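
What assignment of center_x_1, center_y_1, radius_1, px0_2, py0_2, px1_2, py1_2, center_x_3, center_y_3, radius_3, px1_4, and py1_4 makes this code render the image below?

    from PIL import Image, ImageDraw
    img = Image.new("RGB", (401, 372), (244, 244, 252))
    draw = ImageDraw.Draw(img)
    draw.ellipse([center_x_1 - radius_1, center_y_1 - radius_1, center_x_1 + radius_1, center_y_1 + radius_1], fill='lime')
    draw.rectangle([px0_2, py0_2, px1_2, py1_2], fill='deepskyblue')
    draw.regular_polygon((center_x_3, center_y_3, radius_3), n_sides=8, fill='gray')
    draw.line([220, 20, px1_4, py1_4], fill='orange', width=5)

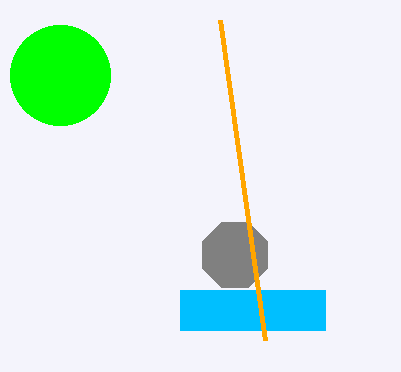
center_x_1 = 60
center_y_1 = 75
radius_1 = 50
px0_2 = 180
py0_2 = 290
px1_2 = 325
py1_2 = 330
center_x_3 = 235
center_y_3 = 255
radius_3 = 35
px1_4 = 265
py1_4 = 340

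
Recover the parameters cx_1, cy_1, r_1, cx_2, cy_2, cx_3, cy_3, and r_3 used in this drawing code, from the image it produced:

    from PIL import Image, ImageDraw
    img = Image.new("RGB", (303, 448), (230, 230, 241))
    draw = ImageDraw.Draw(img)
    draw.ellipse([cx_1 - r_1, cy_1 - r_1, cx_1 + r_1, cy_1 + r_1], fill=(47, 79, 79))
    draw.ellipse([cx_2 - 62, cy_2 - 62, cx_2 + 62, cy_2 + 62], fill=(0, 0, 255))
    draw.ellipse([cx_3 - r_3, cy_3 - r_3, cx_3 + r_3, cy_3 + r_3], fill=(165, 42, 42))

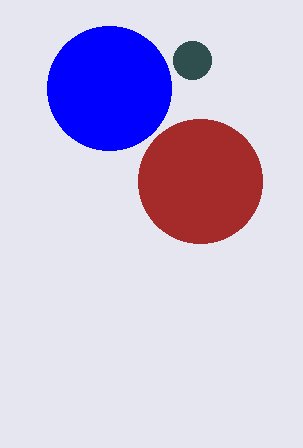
cx_1 = 192
cy_1 = 60
r_1 = 19
cx_2 = 109
cy_2 = 88
cx_3 = 200
cy_3 = 181
r_3 = 62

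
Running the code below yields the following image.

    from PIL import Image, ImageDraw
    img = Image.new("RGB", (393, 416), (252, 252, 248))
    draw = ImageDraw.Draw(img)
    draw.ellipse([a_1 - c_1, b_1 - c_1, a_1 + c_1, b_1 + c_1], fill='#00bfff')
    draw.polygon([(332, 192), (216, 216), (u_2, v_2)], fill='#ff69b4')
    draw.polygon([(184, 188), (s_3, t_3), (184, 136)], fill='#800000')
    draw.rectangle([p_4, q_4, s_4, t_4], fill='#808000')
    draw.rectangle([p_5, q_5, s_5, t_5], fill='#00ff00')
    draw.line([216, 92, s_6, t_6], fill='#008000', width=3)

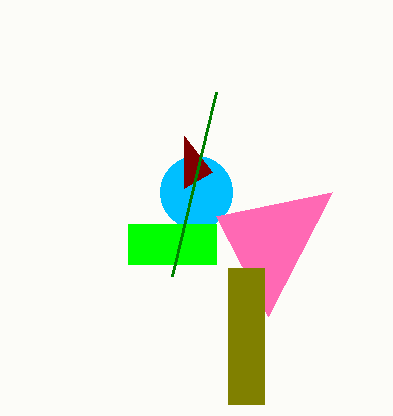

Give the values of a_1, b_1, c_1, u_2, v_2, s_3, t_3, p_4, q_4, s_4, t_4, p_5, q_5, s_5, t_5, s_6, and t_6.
a_1 = 196
b_1 = 192
c_1 = 36
u_2 = 268
v_2 = 316
s_3 = 212
t_3 = 172
p_4 = 228
q_4 = 268
s_4 = 264
t_4 = 404
p_5 = 128
q_5 = 224
s_5 = 216
t_5 = 264
s_6 = 172
t_6 = 276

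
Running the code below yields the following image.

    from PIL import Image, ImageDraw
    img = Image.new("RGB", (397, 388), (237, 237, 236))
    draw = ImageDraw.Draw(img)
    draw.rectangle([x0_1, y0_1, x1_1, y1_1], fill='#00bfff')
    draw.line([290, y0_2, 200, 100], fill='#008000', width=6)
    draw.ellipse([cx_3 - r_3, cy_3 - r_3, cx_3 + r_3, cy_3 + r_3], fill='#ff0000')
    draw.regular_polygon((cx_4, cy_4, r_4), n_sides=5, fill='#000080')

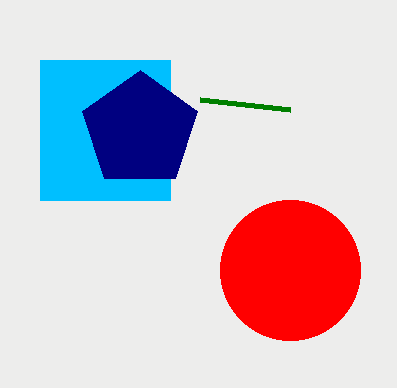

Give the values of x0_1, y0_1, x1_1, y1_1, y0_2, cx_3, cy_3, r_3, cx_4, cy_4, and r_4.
x0_1 = 40, y0_1 = 60, x1_1 = 170, y1_1 = 200, y0_2 = 110, cx_3 = 290, cy_3 = 270, r_3 = 70, cx_4 = 140, cy_4 = 130, r_4 = 60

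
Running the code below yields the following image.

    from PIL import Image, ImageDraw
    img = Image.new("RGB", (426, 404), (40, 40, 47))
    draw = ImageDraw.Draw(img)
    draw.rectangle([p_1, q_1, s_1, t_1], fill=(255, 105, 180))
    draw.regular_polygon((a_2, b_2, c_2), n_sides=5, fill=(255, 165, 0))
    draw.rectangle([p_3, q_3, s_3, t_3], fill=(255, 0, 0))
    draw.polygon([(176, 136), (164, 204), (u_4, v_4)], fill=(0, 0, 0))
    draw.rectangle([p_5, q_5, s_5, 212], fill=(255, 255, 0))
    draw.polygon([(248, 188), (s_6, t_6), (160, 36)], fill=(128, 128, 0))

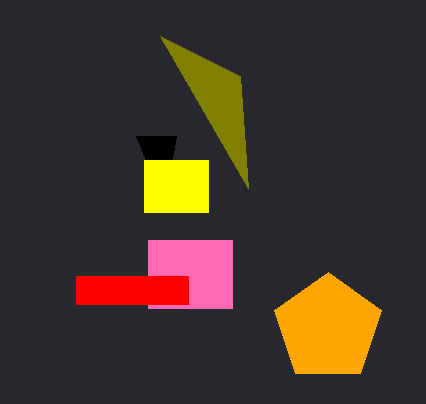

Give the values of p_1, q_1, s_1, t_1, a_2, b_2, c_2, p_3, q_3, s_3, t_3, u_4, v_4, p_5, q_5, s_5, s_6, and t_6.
p_1 = 148
q_1 = 240
s_1 = 232
t_1 = 308
a_2 = 328
b_2 = 328
c_2 = 56
p_3 = 76
q_3 = 276
s_3 = 188
t_3 = 304
u_4 = 136
v_4 = 136
p_5 = 144
q_5 = 160
s_5 = 208
s_6 = 240
t_6 = 76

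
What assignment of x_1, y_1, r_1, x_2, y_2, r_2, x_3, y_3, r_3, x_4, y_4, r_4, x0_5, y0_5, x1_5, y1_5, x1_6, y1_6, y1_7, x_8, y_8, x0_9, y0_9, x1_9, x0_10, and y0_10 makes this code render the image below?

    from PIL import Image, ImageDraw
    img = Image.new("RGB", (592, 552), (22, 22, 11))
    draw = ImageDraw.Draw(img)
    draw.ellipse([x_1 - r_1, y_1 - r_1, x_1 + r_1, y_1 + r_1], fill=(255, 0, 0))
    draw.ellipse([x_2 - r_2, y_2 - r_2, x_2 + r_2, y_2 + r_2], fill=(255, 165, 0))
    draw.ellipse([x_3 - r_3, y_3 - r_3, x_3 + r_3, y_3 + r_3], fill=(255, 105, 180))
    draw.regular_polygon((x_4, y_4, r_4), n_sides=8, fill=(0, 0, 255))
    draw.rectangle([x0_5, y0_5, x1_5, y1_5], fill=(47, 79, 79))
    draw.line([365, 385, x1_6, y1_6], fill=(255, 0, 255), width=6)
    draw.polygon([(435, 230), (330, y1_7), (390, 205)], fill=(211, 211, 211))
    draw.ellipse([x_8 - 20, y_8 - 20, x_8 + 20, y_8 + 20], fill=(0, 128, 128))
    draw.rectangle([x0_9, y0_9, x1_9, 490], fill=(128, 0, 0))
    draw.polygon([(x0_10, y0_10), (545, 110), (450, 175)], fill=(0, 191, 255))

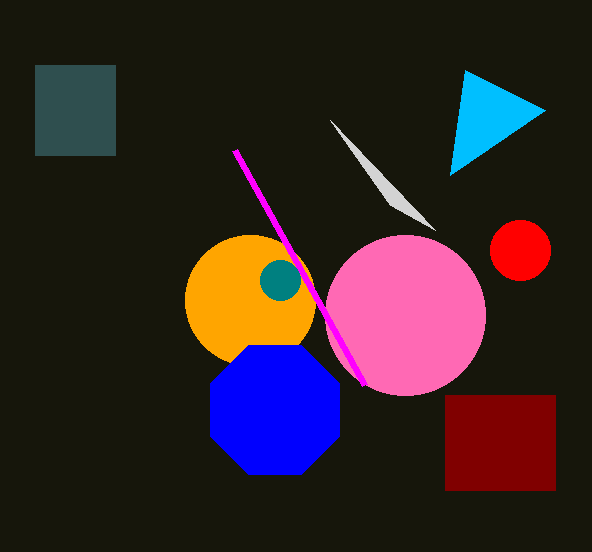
x_1 = 520
y_1 = 250
r_1 = 30
x_2 = 250
y_2 = 300
r_2 = 65
x_3 = 405
y_3 = 315
r_3 = 80
x_4 = 275
y_4 = 410
r_4 = 70
x0_5 = 35
y0_5 = 65
x1_5 = 115
y1_5 = 155
x1_6 = 235
y1_6 = 150
y1_7 = 120
x_8 = 280
y_8 = 280
x0_9 = 445
y0_9 = 395
x1_9 = 555
x0_10 = 465
y0_10 = 70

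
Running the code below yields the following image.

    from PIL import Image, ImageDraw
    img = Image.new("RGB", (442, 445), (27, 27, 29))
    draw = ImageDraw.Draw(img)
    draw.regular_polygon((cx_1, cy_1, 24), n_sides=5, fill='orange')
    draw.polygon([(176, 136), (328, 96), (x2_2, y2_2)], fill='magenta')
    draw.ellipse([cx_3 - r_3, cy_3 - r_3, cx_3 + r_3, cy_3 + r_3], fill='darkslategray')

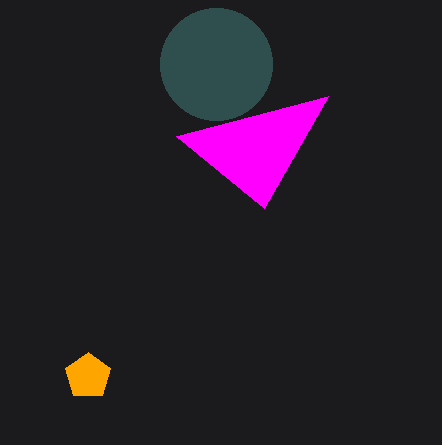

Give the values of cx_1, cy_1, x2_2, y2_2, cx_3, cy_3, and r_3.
cx_1 = 88
cy_1 = 376
x2_2 = 264
y2_2 = 208
cx_3 = 216
cy_3 = 64
r_3 = 56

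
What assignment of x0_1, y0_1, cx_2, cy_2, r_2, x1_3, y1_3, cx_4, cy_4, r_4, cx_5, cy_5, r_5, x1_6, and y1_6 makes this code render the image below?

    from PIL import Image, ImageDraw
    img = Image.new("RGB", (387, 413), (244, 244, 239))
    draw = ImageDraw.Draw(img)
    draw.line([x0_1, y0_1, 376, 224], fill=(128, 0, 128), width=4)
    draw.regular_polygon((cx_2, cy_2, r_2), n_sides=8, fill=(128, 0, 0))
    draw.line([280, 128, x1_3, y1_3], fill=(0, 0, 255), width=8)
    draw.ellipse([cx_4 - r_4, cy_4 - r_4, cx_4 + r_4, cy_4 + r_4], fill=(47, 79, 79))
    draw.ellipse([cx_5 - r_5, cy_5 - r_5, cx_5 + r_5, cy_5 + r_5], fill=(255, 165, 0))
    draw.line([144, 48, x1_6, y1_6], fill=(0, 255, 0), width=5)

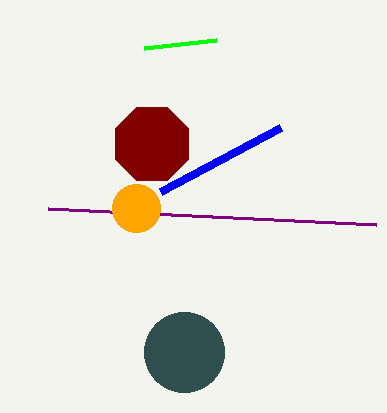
x0_1 = 48, y0_1 = 208, cx_2 = 152, cy_2 = 144, r_2 = 40, x1_3 = 160, y1_3 = 192, cx_4 = 184, cy_4 = 352, r_4 = 40, cx_5 = 136, cy_5 = 208, r_5 = 24, x1_6 = 216, y1_6 = 40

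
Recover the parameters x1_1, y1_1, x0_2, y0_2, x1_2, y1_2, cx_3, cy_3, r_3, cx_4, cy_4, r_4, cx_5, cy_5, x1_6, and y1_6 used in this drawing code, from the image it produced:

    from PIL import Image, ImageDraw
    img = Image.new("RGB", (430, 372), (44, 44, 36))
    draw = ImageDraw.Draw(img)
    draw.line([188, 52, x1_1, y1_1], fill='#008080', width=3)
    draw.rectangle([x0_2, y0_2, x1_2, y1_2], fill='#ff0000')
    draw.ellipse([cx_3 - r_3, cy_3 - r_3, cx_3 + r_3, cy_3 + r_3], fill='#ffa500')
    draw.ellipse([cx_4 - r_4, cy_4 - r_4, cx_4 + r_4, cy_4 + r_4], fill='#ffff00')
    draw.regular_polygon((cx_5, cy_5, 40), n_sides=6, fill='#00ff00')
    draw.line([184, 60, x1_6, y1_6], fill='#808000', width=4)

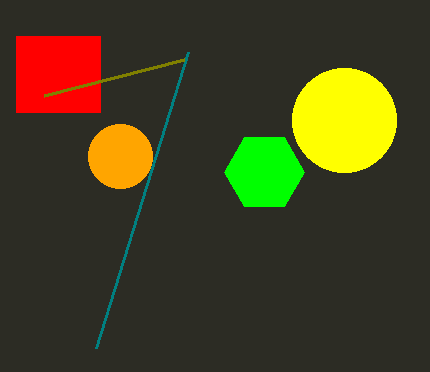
x1_1 = 96, y1_1 = 348, x0_2 = 16, y0_2 = 36, x1_2 = 100, y1_2 = 112, cx_3 = 120, cy_3 = 156, r_3 = 32, cx_4 = 344, cy_4 = 120, r_4 = 52, cx_5 = 264, cy_5 = 172, x1_6 = 44, y1_6 = 96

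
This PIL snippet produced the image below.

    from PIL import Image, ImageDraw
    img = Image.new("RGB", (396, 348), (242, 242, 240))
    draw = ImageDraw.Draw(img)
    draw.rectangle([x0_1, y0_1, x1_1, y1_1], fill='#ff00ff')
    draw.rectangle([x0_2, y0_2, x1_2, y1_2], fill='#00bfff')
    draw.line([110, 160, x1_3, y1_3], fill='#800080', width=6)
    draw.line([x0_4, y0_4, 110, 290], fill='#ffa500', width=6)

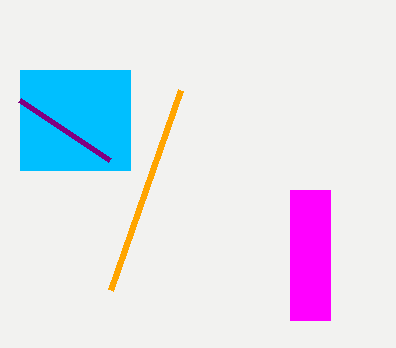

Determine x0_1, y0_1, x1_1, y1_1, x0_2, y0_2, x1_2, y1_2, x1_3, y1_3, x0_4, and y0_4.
x0_1 = 290, y0_1 = 190, x1_1 = 330, y1_1 = 320, x0_2 = 20, y0_2 = 70, x1_2 = 130, y1_2 = 170, x1_3 = 20, y1_3 = 100, x0_4 = 180, y0_4 = 90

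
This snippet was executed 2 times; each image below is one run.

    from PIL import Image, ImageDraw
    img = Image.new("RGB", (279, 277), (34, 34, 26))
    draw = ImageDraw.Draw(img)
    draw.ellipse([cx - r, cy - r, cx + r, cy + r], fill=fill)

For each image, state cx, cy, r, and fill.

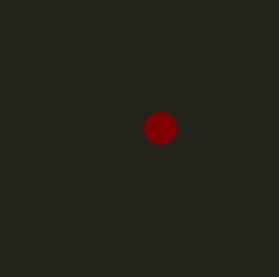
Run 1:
cx = 160; cy = 128; r = 16; fill = 'maroon'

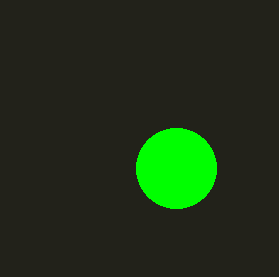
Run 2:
cx = 176; cy = 168; r = 40; fill = 'lime'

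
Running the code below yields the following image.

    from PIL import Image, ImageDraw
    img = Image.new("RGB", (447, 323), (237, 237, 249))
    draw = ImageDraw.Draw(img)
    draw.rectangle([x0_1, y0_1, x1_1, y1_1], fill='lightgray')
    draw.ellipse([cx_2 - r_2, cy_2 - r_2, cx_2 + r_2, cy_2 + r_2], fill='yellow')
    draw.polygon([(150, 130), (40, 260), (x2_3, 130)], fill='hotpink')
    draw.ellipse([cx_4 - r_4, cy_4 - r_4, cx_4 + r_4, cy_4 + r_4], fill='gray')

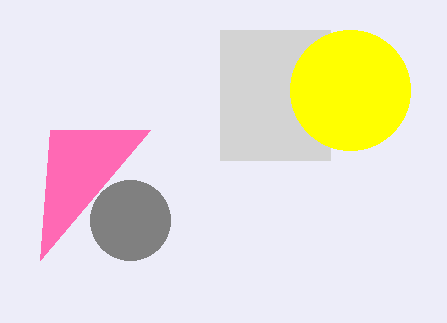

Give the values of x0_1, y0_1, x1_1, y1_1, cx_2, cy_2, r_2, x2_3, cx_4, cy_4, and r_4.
x0_1 = 220
y0_1 = 30
x1_1 = 330
y1_1 = 160
cx_2 = 350
cy_2 = 90
r_2 = 60
x2_3 = 50
cx_4 = 130
cy_4 = 220
r_4 = 40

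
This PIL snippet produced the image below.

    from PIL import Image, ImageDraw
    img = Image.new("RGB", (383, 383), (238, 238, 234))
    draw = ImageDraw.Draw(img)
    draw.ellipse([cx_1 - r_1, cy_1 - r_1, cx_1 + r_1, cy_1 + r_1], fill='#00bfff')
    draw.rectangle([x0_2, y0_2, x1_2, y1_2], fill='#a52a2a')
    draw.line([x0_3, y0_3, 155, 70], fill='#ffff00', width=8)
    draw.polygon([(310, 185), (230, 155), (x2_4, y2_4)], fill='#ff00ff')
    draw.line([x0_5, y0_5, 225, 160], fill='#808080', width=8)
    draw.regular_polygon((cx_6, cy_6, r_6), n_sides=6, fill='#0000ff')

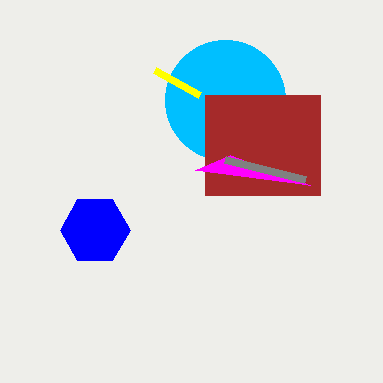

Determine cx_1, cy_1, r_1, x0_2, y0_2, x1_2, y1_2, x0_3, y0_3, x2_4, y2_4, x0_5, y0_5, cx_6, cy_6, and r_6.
cx_1 = 225, cy_1 = 100, r_1 = 60, x0_2 = 205, y0_2 = 95, x1_2 = 320, y1_2 = 195, x0_3 = 200, y0_3 = 95, x2_4 = 195, y2_4 = 170, x0_5 = 305, y0_5 = 180, cx_6 = 95, cy_6 = 230, r_6 = 35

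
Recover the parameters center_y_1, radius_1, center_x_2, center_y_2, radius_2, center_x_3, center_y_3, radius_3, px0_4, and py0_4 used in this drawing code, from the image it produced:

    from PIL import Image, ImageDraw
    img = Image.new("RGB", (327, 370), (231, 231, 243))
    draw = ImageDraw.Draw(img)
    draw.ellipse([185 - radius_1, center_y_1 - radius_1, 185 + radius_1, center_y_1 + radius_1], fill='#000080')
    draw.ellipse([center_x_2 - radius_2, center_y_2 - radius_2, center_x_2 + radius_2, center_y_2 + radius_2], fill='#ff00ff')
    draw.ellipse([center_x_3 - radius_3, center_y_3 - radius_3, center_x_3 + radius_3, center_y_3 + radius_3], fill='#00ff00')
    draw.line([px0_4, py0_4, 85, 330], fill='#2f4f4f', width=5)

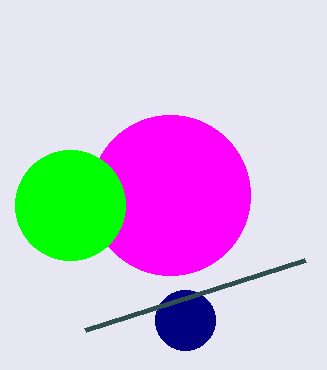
center_y_1 = 320; radius_1 = 30; center_x_2 = 170; center_y_2 = 195; radius_2 = 80; center_x_3 = 70; center_y_3 = 205; radius_3 = 55; px0_4 = 305; py0_4 = 260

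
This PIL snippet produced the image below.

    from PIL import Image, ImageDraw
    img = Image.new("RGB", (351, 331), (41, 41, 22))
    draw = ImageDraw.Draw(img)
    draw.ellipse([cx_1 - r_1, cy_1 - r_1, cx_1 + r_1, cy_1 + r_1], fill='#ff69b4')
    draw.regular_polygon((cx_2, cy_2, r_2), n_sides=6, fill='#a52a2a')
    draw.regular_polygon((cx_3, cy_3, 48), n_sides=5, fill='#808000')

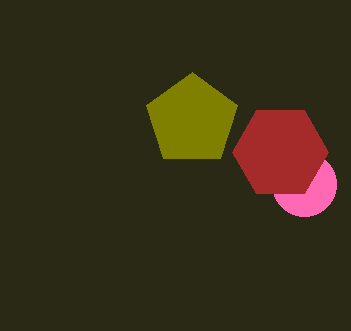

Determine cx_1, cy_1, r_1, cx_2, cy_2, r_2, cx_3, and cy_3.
cx_1 = 304; cy_1 = 184; r_1 = 32; cx_2 = 280; cy_2 = 152; r_2 = 48; cx_3 = 192; cy_3 = 120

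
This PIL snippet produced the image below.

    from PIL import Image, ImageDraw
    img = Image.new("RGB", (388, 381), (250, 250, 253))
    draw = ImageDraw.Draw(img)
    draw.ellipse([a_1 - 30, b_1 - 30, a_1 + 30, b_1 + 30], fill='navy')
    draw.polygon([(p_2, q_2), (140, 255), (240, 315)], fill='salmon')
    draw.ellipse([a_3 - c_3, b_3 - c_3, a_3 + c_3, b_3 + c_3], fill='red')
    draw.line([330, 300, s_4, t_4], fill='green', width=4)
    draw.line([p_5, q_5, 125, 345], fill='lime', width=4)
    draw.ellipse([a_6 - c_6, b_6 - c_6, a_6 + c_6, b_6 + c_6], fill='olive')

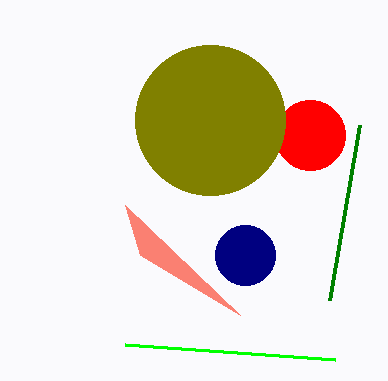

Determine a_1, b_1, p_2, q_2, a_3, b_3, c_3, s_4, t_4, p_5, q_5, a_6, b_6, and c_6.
a_1 = 245, b_1 = 255, p_2 = 125, q_2 = 205, a_3 = 310, b_3 = 135, c_3 = 35, s_4 = 360, t_4 = 125, p_5 = 335, q_5 = 360, a_6 = 210, b_6 = 120, c_6 = 75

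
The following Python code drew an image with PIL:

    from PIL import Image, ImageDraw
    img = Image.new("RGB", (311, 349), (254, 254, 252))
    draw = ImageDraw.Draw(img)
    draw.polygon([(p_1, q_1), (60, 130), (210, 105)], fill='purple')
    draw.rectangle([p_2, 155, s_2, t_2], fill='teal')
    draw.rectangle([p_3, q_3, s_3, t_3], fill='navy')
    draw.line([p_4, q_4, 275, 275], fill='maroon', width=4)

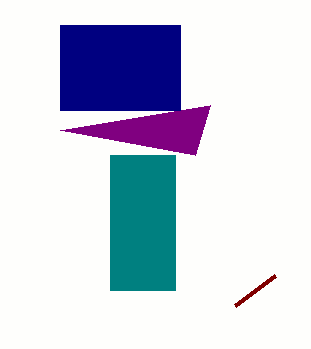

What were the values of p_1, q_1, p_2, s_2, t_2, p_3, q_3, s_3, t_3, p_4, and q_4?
p_1 = 195, q_1 = 155, p_2 = 110, s_2 = 175, t_2 = 290, p_3 = 60, q_3 = 25, s_3 = 180, t_3 = 110, p_4 = 235, q_4 = 305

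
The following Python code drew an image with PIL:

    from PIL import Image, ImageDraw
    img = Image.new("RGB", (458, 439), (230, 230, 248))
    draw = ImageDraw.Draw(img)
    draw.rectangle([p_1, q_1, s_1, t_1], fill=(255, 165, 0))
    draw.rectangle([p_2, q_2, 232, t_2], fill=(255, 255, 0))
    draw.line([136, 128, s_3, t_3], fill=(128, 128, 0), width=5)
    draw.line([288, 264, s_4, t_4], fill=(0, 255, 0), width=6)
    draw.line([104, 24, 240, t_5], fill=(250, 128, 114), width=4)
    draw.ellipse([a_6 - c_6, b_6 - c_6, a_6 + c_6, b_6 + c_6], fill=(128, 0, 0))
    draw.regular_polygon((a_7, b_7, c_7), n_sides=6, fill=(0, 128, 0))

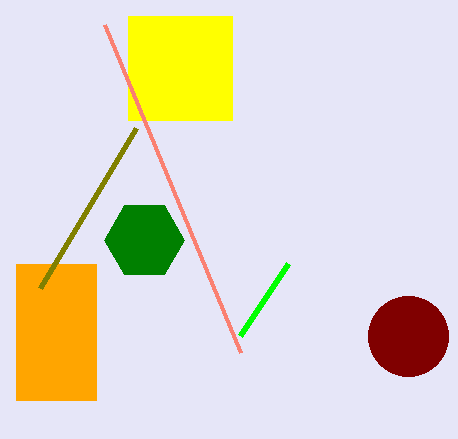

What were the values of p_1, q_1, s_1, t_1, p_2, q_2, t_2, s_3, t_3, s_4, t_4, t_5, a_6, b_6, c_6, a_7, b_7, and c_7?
p_1 = 16, q_1 = 264, s_1 = 96, t_1 = 400, p_2 = 128, q_2 = 16, t_2 = 120, s_3 = 40, t_3 = 288, s_4 = 240, t_4 = 336, t_5 = 352, a_6 = 408, b_6 = 336, c_6 = 40, a_7 = 144, b_7 = 240, c_7 = 40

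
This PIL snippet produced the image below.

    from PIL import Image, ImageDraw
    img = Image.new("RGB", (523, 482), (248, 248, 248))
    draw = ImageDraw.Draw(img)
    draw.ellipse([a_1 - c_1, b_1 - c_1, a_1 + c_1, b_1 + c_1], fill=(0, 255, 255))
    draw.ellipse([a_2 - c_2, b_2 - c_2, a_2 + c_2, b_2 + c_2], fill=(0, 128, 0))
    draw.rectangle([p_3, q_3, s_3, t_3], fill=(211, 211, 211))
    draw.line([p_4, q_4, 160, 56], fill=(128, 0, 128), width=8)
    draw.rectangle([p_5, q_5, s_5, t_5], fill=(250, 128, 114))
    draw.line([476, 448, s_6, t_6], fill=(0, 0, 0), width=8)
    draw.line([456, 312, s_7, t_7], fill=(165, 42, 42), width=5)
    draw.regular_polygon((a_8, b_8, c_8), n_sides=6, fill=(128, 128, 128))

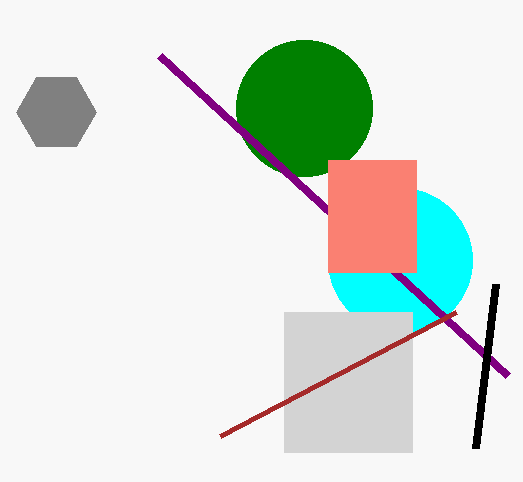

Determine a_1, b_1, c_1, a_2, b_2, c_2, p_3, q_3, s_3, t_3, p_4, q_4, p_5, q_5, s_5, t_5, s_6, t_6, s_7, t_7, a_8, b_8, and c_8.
a_1 = 400
b_1 = 260
c_1 = 72
a_2 = 304
b_2 = 108
c_2 = 68
p_3 = 284
q_3 = 312
s_3 = 412
t_3 = 452
p_4 = 508
q_4 = 376
p_5 = 328
q_5 = 160
s_5 = 416
t_5 = 272
s_6 = 496
t_6 = 284
s_7 = 220
t_7 = 436
a_8 = 56
b_8 = 112
c_8 = 40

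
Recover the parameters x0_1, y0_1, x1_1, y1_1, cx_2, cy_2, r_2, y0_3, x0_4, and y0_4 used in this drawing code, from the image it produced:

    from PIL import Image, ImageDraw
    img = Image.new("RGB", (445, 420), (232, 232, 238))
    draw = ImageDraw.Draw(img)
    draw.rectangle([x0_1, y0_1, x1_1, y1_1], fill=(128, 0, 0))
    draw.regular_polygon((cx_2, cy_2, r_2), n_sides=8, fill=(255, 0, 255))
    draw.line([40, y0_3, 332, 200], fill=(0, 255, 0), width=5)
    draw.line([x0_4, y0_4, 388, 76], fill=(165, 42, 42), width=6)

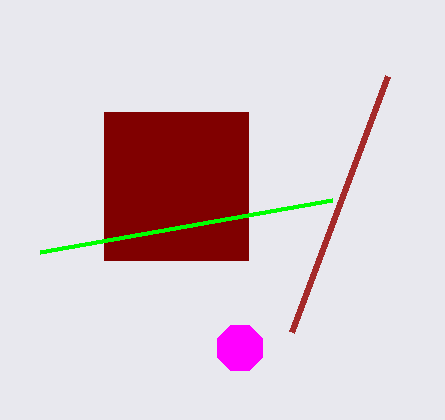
x0_1 = 104, y0_1 = 112, x1_1 = 248, y1_1 = 260, cx_2 = 240, cy_2 = 348, r_2 = 24, y0_3 = 252, x0_4 = 292, y0_4 = 332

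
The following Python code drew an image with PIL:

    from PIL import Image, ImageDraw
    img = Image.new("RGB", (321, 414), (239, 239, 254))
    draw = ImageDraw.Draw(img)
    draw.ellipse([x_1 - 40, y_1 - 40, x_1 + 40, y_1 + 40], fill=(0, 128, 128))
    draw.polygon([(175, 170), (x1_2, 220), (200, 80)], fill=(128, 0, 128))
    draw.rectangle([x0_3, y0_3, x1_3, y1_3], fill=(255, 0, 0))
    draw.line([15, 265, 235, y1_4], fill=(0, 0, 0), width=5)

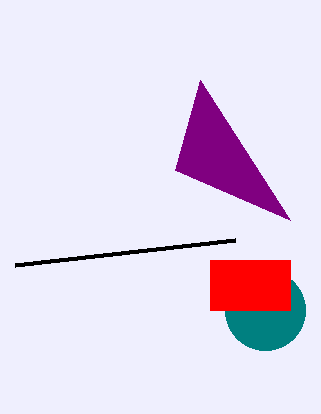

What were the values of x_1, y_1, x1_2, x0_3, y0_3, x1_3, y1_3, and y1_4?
x_1 = 265, y_1 = 310, x1_2 = 290, x0_3 = 210, y0_3 = 260, x1_3 = 290, y1_3 = 310, y1_4 = 240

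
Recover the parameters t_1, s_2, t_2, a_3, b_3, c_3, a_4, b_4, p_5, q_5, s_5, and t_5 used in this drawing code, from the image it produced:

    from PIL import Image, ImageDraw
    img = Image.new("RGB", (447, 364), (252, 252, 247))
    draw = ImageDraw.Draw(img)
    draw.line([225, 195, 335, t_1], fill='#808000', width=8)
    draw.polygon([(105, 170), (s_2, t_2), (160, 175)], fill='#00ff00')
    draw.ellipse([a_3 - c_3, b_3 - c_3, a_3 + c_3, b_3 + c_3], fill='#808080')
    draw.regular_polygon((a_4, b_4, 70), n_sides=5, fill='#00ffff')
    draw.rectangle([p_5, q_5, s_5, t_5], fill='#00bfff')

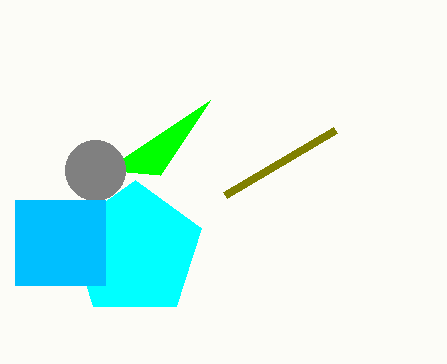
t_1 = 130, s_2 = 210, t_2 = 100, a_3 = 95, b_3 = 170, c_3 = 30, a_4 = 135, b_4 = 250, p_5 = 15, q_5 = 200, s_5 = 105, t_5 = 285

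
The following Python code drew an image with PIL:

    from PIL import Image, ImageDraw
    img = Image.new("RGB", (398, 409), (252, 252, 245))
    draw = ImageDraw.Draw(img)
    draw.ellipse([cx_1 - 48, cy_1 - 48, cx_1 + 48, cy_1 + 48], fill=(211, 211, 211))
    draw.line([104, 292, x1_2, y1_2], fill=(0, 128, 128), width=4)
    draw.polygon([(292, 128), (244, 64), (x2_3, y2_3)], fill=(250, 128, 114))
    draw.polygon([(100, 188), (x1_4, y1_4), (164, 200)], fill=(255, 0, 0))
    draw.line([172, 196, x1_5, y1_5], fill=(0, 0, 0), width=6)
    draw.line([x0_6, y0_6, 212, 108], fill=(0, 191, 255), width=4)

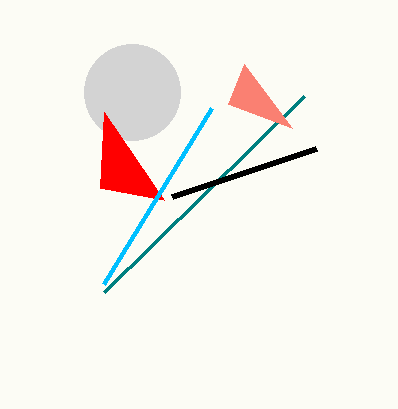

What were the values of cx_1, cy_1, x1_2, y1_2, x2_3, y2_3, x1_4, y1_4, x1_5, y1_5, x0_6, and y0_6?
cx_1 = 132; cy_1 = 92; x1_2 = 304; y1_2 = 96; x2_3 = 228; y2_3 = 104; x1_4 = 104; y1_4 = 112; x1_5 = 316; y1_5 = 148; x0_6 = 104; y0_6 = 284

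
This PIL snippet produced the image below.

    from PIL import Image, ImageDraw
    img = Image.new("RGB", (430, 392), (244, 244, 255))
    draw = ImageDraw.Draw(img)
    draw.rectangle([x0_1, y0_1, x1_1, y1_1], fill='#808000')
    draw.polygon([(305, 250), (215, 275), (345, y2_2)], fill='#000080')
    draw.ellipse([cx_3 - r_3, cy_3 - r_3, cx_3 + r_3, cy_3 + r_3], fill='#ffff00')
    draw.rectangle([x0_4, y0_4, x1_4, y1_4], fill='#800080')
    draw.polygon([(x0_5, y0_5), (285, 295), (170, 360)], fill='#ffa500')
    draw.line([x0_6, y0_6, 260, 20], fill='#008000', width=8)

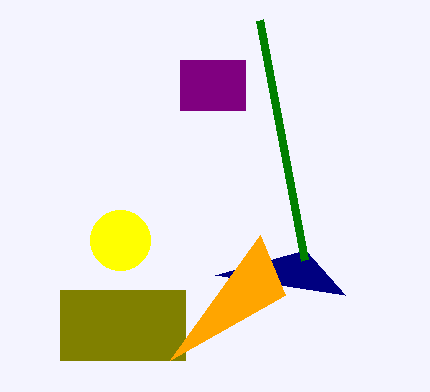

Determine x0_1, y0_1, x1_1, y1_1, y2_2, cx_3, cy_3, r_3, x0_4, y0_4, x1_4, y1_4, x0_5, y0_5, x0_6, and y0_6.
x0_1 = 60, y0_1 = 290, x1_1 = 185, y1_1 = 360, y2_2 = 295, cx_3 = 120, cy_3 = 240, r_3 = 30, x0_4 = 180, y0_4 = 60, x1_4 = 245, y1_4 = 110, x0_5 = 260, y0_5 = 235, x0_6 = 305, y0_6 = 260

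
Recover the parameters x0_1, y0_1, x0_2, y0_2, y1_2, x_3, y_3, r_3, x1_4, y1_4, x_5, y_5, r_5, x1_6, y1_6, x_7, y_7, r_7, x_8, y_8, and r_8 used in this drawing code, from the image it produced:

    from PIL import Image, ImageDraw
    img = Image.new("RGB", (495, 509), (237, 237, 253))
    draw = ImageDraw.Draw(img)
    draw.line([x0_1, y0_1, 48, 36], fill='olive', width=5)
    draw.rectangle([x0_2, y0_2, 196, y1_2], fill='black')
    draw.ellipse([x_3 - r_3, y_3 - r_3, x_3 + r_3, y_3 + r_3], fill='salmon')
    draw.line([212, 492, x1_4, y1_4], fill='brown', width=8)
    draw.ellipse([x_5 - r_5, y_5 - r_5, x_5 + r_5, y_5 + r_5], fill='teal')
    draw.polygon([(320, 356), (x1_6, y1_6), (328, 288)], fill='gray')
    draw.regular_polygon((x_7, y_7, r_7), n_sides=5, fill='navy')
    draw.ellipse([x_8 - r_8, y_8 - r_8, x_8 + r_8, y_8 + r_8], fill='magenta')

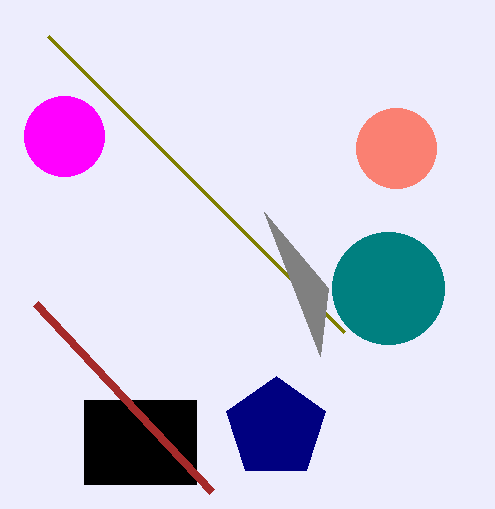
x0_1 = 344
y0_1 = 332
x0_2 = 84
y0_2 = 400
y1_2 = 484
x_3 = 396
y_3 = 148
r_3 = 40
x1_4 = 36
y1_4 = 304
x_5 = 388
y_5 = 288
r_5 = 56
x1_6 = 264
y1_6 = 212
x_7 = 276
y_7 = 428
r_7 = 52
x_8 = 64
y_8 = 136
r_8 = 40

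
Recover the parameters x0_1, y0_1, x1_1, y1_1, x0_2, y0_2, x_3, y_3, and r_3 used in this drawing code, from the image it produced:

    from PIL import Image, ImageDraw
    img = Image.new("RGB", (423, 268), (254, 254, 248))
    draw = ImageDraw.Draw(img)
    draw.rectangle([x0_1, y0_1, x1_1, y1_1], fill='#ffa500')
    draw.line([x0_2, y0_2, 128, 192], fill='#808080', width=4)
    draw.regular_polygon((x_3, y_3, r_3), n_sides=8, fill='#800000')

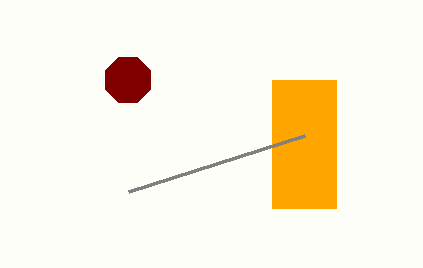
x0_1 = 272, y0_1 = 80, x1_1 = 336, y1_1 = 208, x0_2 = 304, y0_2 = 136, x_3 = 128, y_3 = 80, r_3 = 24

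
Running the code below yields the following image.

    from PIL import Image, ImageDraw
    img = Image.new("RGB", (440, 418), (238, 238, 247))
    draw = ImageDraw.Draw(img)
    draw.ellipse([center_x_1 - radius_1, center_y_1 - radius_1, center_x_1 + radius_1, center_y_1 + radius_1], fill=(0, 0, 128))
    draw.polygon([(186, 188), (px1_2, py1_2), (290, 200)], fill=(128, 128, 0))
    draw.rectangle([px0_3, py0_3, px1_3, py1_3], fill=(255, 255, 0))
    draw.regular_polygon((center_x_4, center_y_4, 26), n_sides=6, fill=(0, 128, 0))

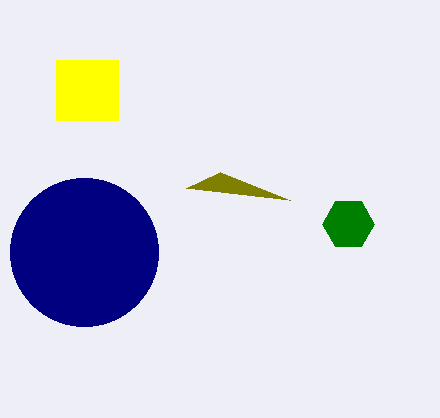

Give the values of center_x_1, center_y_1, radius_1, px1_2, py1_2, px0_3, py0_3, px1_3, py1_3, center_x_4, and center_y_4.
center_x_1 = 84; center_y_1 = 252; radius_1 = 74; px1_2 = 220; py1_2 = 172; px0_3 = 56; py0_3 = 60; px1_3 = 118; py1_3 = 120; center_x_4 = 348; center_y_4 = 224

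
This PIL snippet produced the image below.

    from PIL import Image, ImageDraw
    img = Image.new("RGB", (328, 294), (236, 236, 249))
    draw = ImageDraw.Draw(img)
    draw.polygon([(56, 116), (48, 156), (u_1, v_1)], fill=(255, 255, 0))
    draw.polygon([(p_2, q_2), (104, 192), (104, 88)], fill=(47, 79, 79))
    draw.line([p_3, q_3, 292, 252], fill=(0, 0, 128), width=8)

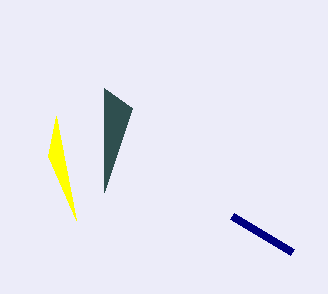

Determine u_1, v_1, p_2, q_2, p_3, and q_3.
u_1 = 76
v_1 = 220
p_2 = 132
q_2 = 108
p_3 = 232
q_3 = 216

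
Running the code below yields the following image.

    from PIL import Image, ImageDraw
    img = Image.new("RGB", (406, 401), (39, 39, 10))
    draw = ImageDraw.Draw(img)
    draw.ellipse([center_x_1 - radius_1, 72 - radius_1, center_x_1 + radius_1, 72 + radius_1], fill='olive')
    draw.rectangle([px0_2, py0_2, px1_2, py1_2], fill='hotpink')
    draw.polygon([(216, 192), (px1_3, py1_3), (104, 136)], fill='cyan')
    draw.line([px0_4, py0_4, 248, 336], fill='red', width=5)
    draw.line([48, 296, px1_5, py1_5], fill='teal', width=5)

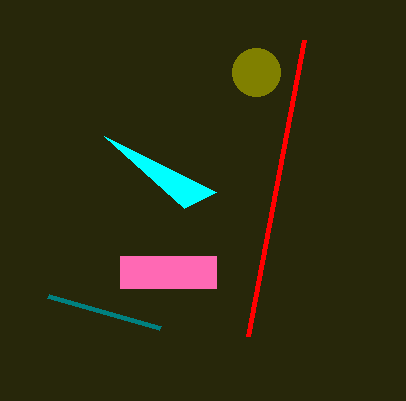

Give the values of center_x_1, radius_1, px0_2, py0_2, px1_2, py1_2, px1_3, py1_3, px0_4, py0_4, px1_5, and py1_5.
center_x_1 = 256; radius_1 = 24; px0_2 = 120; py0_2 = 256; px1_2 = 216; py1_2 = 288; px1_3 = 184; py1_3 = 208; px0_4 = 304; py0_4 = 40; px1_5 = 160; py1_5 = 328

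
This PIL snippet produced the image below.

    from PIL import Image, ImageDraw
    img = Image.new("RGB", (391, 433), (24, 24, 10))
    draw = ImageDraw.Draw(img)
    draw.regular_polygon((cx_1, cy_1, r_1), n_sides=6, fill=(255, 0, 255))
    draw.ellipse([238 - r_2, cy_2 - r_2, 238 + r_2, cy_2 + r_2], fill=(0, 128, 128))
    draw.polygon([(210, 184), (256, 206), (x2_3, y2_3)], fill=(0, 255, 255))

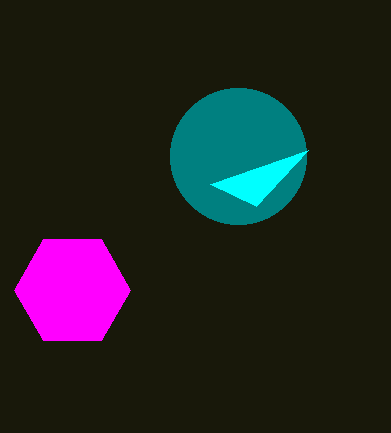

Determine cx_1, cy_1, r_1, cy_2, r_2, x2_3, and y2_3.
cx_1 = 72, cy_1 = 290, r_1 = 58, cy_2 = 156, r_2 = 68, x2_3 = 308, y2_3 = 150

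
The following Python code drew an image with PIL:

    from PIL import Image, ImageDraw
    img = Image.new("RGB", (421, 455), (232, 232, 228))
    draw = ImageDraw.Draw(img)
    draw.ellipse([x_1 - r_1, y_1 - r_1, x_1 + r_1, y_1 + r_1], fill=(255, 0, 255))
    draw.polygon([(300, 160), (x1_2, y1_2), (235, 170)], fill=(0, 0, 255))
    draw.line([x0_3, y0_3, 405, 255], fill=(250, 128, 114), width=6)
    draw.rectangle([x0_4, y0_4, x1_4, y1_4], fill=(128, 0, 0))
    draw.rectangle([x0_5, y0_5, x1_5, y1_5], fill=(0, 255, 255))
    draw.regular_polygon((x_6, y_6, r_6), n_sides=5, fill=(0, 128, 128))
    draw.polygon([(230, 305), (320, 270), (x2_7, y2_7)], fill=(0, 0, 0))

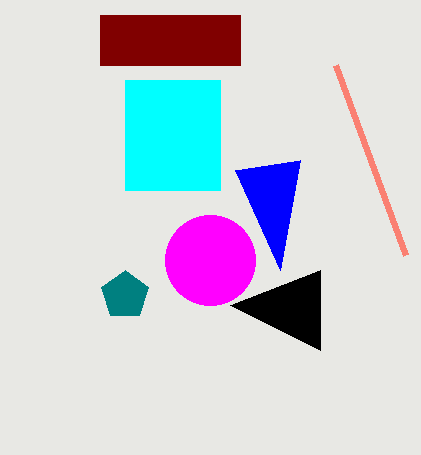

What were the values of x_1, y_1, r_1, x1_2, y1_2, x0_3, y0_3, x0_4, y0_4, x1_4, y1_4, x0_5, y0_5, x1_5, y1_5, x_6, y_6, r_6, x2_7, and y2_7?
x_1 = 210; y_1 = 260; r_1 = 45; x1_2 = 280; y1_2 = 270; x0_3 = 335; y0_3 = 65; x0_4 = 100; y0_4 = 15; x1_4 = 240; y1_4 = 65; x0_5 = 125; y0_5 = 80; x1_5 = 220; y1_5 = 190; x_6 = 125; y_6 = 295; r_6 = 25; x2_7 = 320; y2_7 = 350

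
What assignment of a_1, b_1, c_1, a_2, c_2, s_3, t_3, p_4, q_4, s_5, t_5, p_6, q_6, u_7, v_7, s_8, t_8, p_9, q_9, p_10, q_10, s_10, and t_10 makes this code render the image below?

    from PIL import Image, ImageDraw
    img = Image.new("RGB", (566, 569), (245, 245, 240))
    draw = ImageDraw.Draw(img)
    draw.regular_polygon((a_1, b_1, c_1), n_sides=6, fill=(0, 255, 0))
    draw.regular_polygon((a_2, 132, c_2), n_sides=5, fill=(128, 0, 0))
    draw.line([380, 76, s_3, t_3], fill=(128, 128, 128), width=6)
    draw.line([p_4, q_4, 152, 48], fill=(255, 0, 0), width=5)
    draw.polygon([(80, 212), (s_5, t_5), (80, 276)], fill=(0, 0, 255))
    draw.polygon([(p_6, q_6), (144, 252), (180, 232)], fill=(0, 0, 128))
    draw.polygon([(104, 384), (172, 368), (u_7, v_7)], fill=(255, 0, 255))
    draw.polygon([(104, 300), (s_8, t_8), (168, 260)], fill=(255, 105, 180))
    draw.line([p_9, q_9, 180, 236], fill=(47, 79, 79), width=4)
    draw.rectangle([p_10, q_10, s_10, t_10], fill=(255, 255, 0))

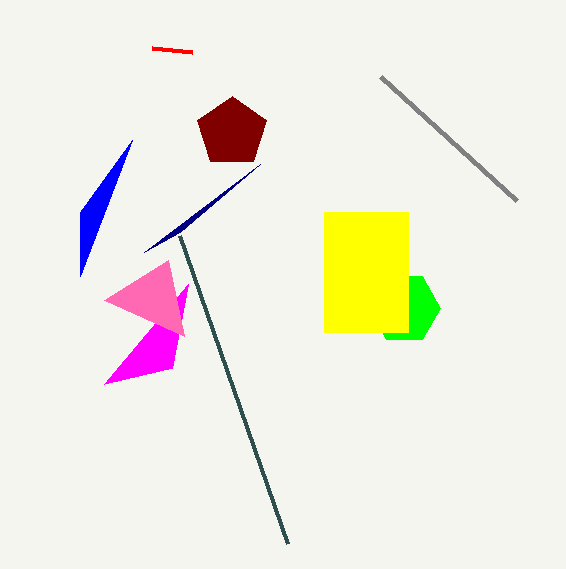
a_1 = 404; b_1 = 308; c_1 = 36; a_2 = 232; c_2 = 36; s_3 = 516; t_3 = 200; p_4 = 192; q_4 = 52; s_5 = 132; t_5 = 140; p_6 = 260; q_6 = 164; u_7 = 188; v_7 = 284; s_8 = 184; t_8 = 336; p_9 = 288; q_9 = 544; p_10 = 324; q_10 = 212; s_10 = 408; t_10 = 332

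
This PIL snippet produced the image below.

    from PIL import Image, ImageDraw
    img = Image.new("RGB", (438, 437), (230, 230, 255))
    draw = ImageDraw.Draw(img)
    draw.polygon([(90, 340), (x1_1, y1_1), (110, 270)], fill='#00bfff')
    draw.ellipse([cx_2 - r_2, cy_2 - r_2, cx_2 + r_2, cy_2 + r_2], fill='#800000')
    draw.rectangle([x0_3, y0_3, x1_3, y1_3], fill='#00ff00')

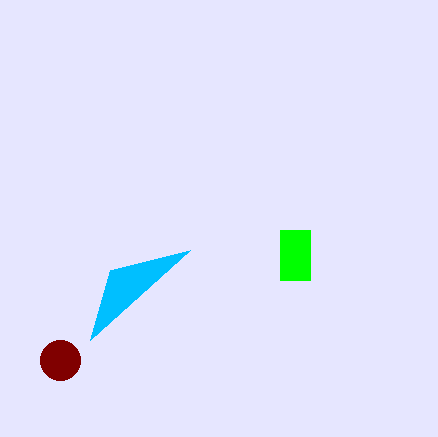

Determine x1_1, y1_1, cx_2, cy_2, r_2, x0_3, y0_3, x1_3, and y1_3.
x1_1 = 190, y1_1 = 250, cx_2 = 60, cy_2 = 360, r_2 = 20, x0_3 = 280, y0_3 = 230, x1_3 = 310, y1_3 = 280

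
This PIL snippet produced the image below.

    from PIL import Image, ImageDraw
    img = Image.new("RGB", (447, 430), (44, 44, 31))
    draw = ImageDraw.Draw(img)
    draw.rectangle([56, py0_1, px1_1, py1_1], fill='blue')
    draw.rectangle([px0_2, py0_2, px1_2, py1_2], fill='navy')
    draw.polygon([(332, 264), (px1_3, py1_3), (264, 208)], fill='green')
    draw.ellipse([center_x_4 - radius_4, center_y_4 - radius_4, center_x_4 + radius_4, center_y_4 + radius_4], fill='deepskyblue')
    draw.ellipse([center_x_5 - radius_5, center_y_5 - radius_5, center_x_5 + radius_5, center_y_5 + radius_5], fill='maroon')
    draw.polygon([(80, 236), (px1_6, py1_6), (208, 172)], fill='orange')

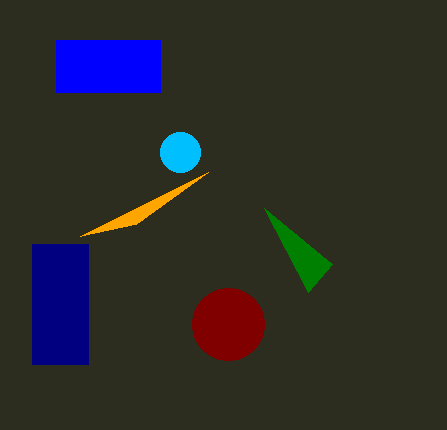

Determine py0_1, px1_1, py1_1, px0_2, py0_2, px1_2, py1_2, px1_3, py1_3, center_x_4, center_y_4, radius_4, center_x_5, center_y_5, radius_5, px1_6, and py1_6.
py0_1 = 40
px1_1 = 160
py1_1 = 92
px0_2 = 32
py0_2 = 244
px1_2 = 88
py1_2 = 364
px1_3 = 308
py1_3 = 292
center_x_4 = 180
center_y_4 = 152
radius_4 = 20
center_x_5 = 228
center_y_5 = 324
radius_5 = 36
px1_6 = 136
py1_6 = 224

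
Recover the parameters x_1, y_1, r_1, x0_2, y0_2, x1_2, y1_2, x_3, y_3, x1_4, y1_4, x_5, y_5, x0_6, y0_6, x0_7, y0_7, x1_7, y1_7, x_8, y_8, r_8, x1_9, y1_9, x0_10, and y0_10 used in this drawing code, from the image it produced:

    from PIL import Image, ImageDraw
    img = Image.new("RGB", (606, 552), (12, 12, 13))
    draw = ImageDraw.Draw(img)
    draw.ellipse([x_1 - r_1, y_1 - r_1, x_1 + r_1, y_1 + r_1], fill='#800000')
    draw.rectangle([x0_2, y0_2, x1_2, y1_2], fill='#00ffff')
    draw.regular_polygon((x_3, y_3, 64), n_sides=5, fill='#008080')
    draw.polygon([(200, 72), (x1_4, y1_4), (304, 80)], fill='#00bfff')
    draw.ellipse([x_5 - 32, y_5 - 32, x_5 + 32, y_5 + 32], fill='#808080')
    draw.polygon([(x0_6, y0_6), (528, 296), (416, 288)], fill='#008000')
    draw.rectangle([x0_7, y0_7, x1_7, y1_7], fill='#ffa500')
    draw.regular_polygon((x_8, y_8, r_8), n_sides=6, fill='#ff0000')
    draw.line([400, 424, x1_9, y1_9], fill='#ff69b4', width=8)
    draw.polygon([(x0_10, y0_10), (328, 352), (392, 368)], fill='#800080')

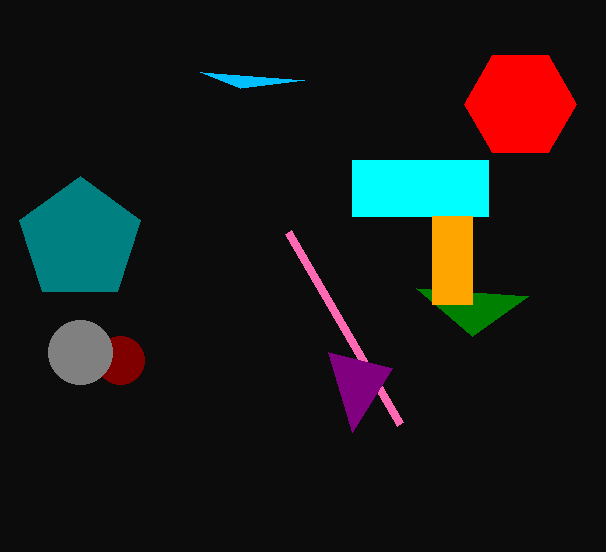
x_1 = 120, y_1 = 360, r_1 = 24, x0_2 = 352, y0_2 = 160, x1_2 = 488, y1_2 = 216, x_3 = 80, y_3 = 240, x1_4 = 240, y1_4 = 88, x_5 = 80, y_5 = 352, x0_6 = 472, y0_6 = 336, x0_7 = 432, y0_7 = 216, x1_7 = 472, y1_7 = 304, x_8 = 520, y_8 = 104, r_8 = 56, x1_9 = 288, y1_9 = 232, x0_10 = 352, y0_10 = 432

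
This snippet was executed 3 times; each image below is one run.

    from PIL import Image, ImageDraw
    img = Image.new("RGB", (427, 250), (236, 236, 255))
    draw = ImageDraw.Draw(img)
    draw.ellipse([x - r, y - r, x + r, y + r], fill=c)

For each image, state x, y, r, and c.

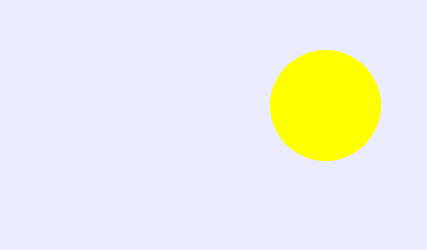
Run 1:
x = 325; y = 105; r = 55; c = 'yellow'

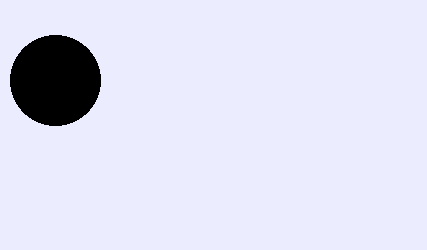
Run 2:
x = 55
y = 80
r = 45
c = 'black'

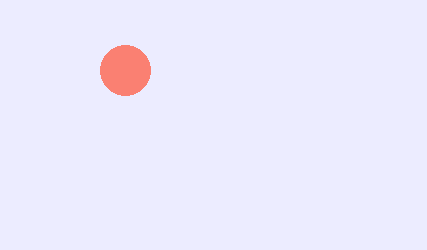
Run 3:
x = 125, y = 70, r = 25, c = 'salmon'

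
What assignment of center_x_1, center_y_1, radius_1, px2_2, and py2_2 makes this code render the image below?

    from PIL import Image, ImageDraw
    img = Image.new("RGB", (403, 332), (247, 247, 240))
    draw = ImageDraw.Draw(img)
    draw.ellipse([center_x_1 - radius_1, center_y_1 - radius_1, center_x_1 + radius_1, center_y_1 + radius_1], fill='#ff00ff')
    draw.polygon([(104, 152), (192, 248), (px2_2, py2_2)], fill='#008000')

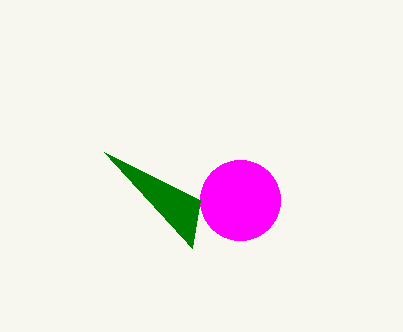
center_x_1 = 240; center_y_1 = 200; radius_1 = 40; px2_2 = 200; py2_2 = 200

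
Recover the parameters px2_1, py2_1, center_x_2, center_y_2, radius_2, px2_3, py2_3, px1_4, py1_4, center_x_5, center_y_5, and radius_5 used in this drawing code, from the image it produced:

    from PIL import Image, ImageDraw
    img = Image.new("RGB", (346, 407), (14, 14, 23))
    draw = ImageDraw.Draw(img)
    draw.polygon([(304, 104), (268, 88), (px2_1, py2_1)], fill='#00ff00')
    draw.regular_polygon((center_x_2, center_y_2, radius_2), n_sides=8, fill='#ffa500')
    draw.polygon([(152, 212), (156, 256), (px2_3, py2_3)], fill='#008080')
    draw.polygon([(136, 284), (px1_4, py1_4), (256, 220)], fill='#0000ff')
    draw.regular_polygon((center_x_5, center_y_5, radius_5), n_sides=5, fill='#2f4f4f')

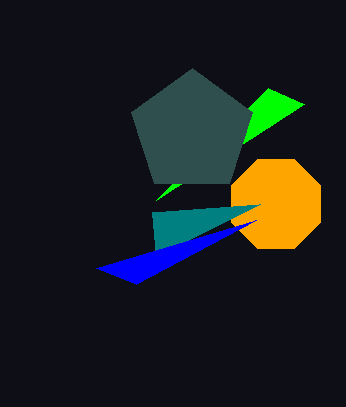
px2_1 = 156
py2_1 = 200
center_x_2 = 276
center_y_2 = 204
radius_2 = 48
px2_3 = 260
py2_3 = 204
px1_4 = 96
py1_4 = 268
center_x_5 = 192
center_y_5 = 132
radius_5 = 64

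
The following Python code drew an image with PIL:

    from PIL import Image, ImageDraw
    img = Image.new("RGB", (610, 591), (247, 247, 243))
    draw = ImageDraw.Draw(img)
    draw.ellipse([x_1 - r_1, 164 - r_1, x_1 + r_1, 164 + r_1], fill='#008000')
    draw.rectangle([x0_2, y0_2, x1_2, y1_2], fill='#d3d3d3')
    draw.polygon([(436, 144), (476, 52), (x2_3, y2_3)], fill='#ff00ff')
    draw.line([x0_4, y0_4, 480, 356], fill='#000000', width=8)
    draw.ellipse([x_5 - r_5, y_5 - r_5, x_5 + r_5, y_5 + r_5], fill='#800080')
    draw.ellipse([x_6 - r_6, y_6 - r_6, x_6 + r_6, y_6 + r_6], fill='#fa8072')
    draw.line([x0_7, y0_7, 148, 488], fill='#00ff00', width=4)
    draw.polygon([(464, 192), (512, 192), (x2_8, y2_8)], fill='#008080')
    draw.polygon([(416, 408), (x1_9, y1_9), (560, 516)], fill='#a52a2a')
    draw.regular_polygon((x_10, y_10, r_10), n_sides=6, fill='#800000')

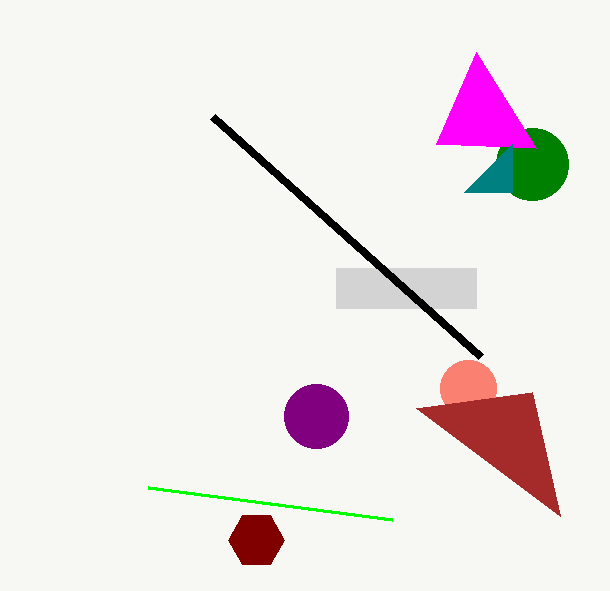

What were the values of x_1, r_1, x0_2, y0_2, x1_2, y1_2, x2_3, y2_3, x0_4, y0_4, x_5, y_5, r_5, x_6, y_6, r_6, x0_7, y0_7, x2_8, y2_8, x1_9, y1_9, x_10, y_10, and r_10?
x_1 = 532
r_1 = 36
x0_2 = 336
y0_2 = 268
x1_2 = 476
y1_2 = 308
x2_3 = 536
y2_3 = 148
x0_4 = 212
y0_4 = 116
x_5 = 316
y_5 = 416
r_5 = 32
x_6 = 468
y_6 = 388
r_6 = 28
x0_7 = 392
y0_7 = 520
x2_8 = 512
y2_8 = 144
x1_9 = 532
y1_9 = 392
x_10 = 256
y_10 = 540
r_10 = 28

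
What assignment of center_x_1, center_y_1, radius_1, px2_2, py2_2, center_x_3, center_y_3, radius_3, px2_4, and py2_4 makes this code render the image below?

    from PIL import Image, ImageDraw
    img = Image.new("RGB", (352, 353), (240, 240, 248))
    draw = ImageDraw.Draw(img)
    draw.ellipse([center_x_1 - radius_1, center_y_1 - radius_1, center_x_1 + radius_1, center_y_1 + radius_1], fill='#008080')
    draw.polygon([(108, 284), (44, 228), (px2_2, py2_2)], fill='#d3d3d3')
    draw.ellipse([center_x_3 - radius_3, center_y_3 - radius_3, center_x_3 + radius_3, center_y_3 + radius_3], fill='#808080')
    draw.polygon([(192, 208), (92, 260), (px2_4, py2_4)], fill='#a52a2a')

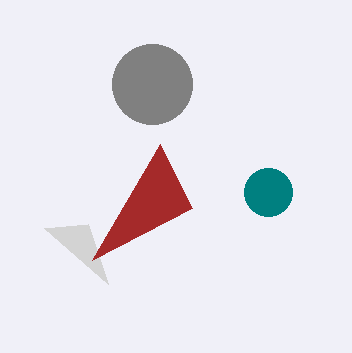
center_x_1 = 268
center_y_1 = 192
radius_1 = 24
px2_2 = 88
py2_2 = 224
center_x_3 = 152
center_y_3 = 84
radius_3 = 40
px2_4 = 160
py2_4 = 144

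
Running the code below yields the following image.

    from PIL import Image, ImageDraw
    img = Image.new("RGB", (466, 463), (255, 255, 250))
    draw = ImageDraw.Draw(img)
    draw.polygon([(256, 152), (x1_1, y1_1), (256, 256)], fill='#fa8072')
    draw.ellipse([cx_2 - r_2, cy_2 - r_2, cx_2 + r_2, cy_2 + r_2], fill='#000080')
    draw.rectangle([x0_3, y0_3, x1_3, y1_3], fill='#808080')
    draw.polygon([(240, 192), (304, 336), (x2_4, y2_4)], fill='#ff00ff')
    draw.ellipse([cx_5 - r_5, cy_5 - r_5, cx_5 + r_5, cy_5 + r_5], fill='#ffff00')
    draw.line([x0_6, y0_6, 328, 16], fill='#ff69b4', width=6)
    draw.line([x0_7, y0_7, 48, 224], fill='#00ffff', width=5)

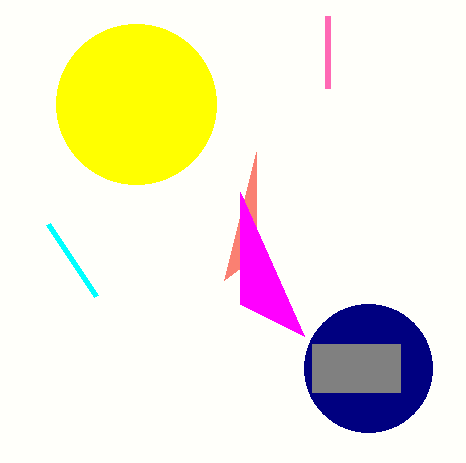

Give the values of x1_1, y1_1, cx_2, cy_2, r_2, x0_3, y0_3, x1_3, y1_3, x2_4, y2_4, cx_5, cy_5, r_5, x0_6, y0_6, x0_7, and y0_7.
x1_1 = 224, y1_1 = 280, cx_2 = 368, cy_2 = 368, r_2 = 64, x0_3 = 312, y0_3 = 344, x1_3 = 400, y1_3 = 392, x2_4 = 240, y2_4 = 304, cx_5 = 136, cy_5 = 104, r_5 = 80, x0_6 = 328, y0_6 = 88, x0_7 = 96, y0_7 = 296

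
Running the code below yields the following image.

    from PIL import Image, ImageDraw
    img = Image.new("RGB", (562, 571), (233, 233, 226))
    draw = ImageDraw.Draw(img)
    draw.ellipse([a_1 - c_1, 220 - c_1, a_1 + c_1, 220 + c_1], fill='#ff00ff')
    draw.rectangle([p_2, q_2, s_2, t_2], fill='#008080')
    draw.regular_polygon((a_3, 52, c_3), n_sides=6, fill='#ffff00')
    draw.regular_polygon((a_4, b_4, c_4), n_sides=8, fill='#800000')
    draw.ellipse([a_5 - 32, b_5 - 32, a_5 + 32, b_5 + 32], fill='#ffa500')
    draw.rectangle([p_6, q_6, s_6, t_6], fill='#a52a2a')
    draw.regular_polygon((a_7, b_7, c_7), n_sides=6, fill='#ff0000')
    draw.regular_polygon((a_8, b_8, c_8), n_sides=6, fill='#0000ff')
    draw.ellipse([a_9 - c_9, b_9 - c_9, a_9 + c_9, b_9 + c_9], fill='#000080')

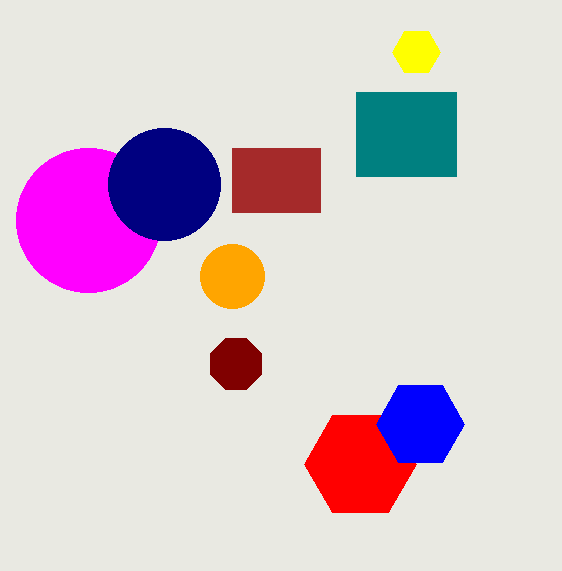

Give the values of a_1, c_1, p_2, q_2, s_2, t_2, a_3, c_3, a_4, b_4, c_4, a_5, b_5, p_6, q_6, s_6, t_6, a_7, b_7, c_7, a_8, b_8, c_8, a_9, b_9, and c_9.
a_1 = 88; c_1 = 72; p_2 = 356; q_2 = 92; s_2 = 456; t_2 = 176; a_3 = 416; c_3 = 24; a_4 = 236; b_4 = 364; c_4 = 28; a_5 = 232; b_5 = 276; p_6 = 232; q_6 = 148; s_6 = 320; t_6 = 212; a_7 = 360; b_7 = 464; c_7 = 56; a_8 = 420; b_8 = 424; c_8 = 44; a_9 = 164; b_9 = 184; c_9 = 56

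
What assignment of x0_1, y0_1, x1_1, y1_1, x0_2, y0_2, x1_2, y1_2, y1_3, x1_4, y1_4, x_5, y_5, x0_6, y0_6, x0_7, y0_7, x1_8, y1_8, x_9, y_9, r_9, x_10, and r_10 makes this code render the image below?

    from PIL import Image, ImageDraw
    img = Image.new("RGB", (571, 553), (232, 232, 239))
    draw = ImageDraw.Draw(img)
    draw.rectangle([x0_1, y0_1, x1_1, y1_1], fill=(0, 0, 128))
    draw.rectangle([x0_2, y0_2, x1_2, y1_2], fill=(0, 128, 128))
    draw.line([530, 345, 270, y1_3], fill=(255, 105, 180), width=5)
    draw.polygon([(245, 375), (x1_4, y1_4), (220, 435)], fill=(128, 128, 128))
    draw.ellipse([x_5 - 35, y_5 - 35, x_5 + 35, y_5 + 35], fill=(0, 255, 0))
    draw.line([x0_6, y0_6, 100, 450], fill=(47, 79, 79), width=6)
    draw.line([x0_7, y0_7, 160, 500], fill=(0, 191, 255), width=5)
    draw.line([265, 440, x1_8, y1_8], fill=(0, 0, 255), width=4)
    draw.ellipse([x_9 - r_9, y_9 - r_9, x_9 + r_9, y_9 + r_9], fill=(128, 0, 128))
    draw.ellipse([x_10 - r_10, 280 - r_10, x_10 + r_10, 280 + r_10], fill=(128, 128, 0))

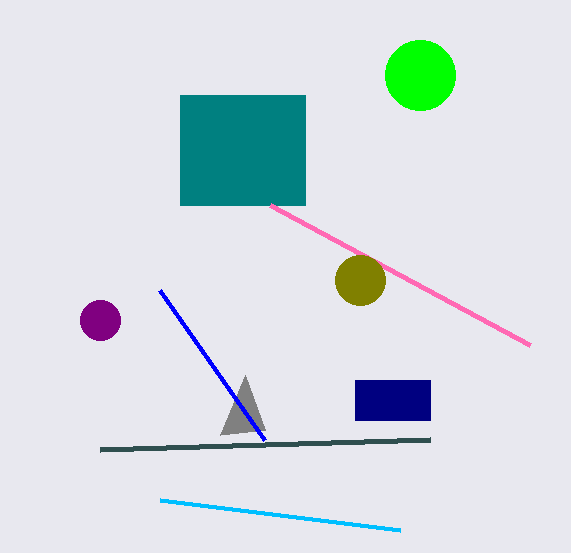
x0_1 = 355; y0_1 = 380; x1_1 = 430; y1_1 = 420; x0_2 = 180; y0_2 = 95; x1_2 = 305; y1_2 = 205; y1_3 = 205; x1_4 = 265; y1_4 = 430; x_5 = 420; y_5 = 75; x0_6 = 430; y0_6 = 440; x0_7 = 400; y0_7 = 530; x1_8 = 160; y1_8 = 290; x_9 = 100; y_9 = 320; r_9 = 20; x_10 = 360; r_10 = 25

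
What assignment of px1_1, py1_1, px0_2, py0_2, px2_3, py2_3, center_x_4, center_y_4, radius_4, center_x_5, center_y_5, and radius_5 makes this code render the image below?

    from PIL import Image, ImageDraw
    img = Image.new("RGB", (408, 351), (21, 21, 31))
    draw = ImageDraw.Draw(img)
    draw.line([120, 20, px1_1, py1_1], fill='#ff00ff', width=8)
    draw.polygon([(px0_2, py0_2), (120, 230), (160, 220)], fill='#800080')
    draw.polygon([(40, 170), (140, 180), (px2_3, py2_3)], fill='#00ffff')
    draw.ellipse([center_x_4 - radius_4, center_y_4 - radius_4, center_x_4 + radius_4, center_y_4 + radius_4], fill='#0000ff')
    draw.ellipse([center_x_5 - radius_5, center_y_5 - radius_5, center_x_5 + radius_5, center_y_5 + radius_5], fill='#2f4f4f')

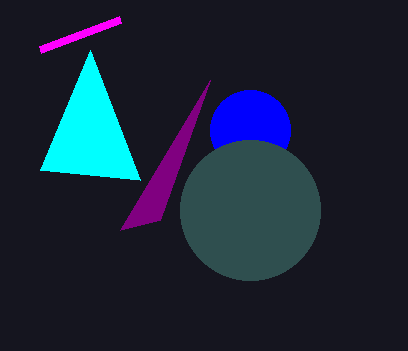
px1_1 = 40, py1_1 = 50, px0_2 = 210, py0_2 = 80, px2_3 = 90, py2_3 = 50, center_x_4 = 250, center_y_4 = 130, radius_4 = 40, center_x_5 = 250, center_y_5 = 210, radius_5 = 70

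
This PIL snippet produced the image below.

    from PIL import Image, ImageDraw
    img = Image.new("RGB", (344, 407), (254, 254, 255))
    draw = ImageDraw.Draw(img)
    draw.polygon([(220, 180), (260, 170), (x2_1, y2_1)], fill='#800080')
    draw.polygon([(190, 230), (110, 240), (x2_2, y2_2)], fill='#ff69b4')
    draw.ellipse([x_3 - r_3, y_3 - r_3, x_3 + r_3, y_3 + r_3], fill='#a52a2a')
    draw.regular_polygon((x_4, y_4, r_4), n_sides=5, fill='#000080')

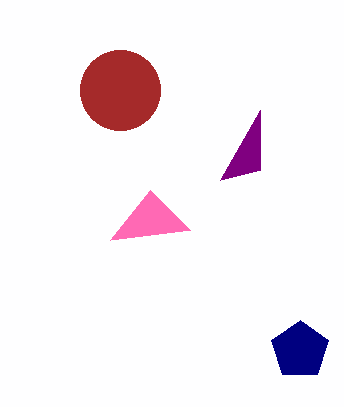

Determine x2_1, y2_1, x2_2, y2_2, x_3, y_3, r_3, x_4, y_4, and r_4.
x2_1 = 260
y2_1 = 110
x2_2 = 150
y2_2 = 190
x_3 = 120
y_3 = 90
r_3 = 40
x_4 = 300
y_4 = 350
r_4 = 30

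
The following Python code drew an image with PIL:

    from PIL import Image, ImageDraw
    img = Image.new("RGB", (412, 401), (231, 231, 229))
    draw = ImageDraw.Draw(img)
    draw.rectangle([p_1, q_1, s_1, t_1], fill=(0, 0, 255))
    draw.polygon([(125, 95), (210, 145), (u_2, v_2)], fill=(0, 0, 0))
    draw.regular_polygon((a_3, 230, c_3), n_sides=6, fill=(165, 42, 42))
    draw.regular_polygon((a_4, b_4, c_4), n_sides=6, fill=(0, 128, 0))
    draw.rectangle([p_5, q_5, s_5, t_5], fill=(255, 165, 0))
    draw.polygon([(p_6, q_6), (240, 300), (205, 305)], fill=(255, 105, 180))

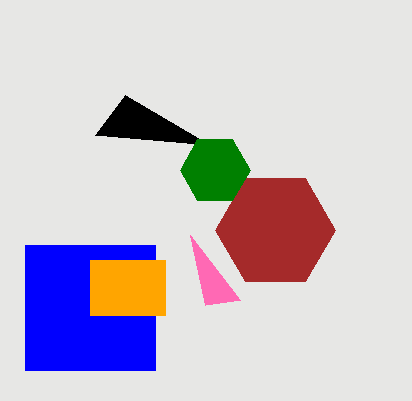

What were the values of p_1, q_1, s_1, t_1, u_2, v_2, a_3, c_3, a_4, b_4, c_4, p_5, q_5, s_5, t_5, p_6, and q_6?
p_1 = 25; q_1 = 245; s_1 = 155; t_1 = 370; u_2 = 95; v_2 = 135; a_3 = 275; c_3 = 60; a_4 = 215; b_4 = 170; c_4 = 35; p_5 = 90; q_5 = 260; s_5 = 165; t_5 = 315; p_6 = 190; q_6 = 235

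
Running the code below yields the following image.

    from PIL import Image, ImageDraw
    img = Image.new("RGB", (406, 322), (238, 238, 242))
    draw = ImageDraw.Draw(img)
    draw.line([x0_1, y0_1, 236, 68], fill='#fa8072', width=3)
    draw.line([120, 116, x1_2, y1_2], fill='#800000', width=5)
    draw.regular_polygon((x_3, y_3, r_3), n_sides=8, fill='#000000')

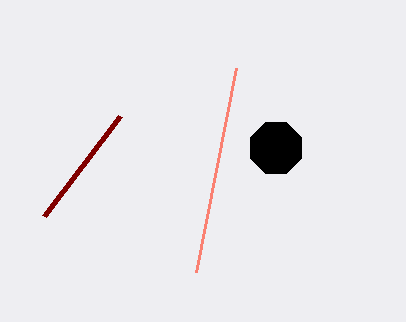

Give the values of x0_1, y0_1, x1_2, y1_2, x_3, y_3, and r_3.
x0_1 = 196; y0_1 = 272; x1_2 = 44; y1_2 = 216; x_3 = 276; y_3 = 148; r_3 = 28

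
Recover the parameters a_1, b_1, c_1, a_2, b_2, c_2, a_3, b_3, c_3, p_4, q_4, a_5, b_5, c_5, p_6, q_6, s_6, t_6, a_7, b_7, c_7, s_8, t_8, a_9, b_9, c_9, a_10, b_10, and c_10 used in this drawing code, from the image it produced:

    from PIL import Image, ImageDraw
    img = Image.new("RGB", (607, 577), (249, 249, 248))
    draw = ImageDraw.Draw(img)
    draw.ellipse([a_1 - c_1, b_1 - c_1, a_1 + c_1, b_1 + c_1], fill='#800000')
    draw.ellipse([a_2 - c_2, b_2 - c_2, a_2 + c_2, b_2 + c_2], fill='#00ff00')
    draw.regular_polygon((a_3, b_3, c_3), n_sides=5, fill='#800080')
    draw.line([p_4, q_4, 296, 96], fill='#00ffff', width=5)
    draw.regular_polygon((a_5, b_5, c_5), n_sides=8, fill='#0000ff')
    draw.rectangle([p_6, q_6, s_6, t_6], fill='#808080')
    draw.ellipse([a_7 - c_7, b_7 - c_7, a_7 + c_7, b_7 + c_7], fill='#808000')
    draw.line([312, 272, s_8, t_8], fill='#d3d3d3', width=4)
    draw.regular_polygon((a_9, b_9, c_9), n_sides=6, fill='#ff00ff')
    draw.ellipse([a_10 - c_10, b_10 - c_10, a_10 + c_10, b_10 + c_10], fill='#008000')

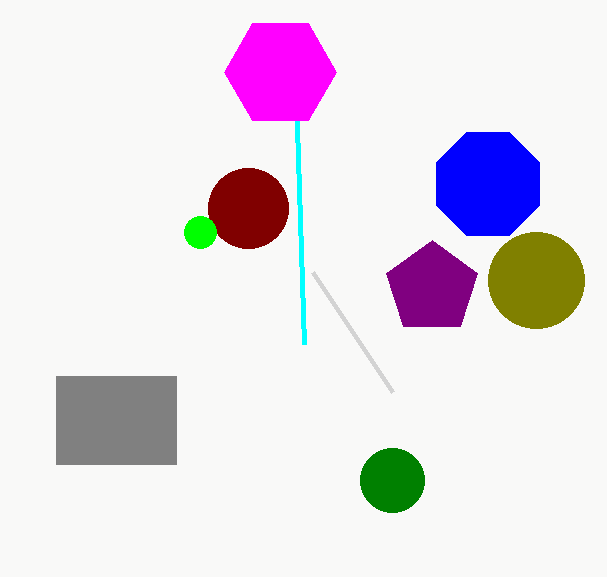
a_1 = 248
b_1 = 208
c_1 = 40
a_2 = 200
b_2 = 232
c_2 = 16
a_3 = 432
b_3 = 288
c_3 = 48
p_4 = 304
q_4 = 344
a_5 = 488
b_5 = 184
c_5 = 56
p_6 = 56
q_6 = 376
s_6 = 176
t_6 = 464
a_7 = 536
b_7 = 280
c_7 = 48
s_8 = 392
t_8 = 392
a_9 = 280
b_9 = 72
c_9 = 56
a_10 = 392
b_10 = 480
c_10 = 32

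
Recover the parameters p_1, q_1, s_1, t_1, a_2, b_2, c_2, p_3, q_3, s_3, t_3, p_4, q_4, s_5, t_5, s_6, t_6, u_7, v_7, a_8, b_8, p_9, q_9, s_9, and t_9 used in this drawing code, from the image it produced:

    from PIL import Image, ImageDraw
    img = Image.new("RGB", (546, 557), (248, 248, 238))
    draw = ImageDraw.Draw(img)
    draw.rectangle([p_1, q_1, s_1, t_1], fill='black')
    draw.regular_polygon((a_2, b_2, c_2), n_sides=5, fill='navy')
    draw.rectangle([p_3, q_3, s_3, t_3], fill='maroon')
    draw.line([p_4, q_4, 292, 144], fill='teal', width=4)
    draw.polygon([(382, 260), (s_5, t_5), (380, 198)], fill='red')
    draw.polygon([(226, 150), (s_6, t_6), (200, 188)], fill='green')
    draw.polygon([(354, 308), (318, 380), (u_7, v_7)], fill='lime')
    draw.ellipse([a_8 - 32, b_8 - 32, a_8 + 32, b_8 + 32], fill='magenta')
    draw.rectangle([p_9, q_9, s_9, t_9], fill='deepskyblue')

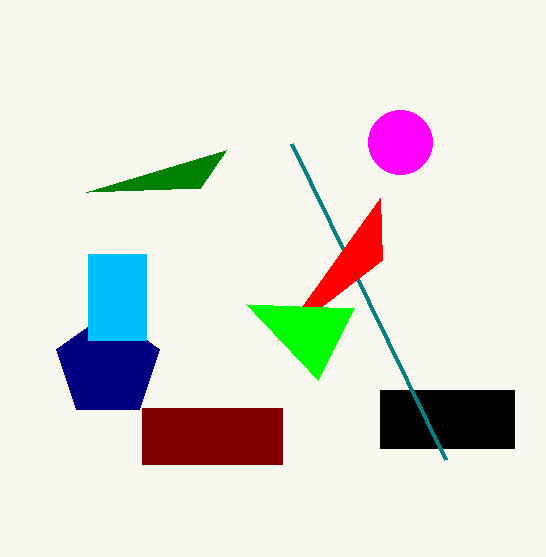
p_1 = 380; q_1 = 390; s_1 = 514; t_1 = 448; a_2 = 108; b_2 = 366; c_2 = 54; p_3 = 142; q_3 = 408; s_3 = 282; t_3 = 464; p_4 = 446; q_4 = 460; s_5 = 278; t_5 = 340; s_6 = 86; t_6 = 192; u_7 = 246; v_7 = 304; a_8 = 400; b_8 = 142; p_9 = 88; q_9 = 254; s_9 = 146; t_9 = 340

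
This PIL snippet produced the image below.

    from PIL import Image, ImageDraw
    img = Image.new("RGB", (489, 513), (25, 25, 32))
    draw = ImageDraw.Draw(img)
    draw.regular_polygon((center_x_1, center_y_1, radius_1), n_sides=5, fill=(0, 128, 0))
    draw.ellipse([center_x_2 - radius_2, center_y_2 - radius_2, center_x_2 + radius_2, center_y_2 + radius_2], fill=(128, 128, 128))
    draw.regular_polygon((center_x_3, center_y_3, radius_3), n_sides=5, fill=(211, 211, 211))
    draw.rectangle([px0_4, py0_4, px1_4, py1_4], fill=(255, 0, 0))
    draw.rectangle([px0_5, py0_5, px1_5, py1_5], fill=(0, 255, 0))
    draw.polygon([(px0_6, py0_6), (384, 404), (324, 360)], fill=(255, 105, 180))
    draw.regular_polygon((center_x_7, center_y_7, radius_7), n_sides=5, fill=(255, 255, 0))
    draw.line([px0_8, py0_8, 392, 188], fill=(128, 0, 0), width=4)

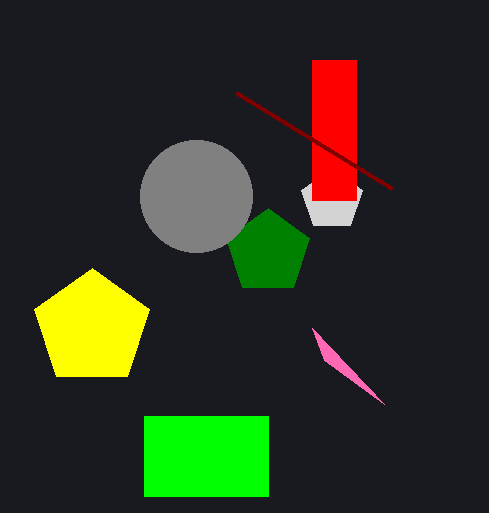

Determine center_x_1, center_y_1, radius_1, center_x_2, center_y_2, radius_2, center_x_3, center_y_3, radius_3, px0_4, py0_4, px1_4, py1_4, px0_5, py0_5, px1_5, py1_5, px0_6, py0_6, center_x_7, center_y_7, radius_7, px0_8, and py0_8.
center_x_1 = 268
center_y_1 = 252
radius_1 = 44
center_x_2 = 196
center_y_2 = 196
radius_2 = 56
center_x_3 = 332
center_y_3 = 200
radius_3 = 32
px0_4 = 312
py0_4 = 60
px1_4 = 356
py1_4 = 200
px0_5 = 144
py0_5 = 416
px1_5 = 268
py1_5 = 496
px0_6 = 312
py0_6 = 328
center_x_7 = 92
center_y_7 = 328
radius_7 = 60
px0_8 = 236
py0_8 = 92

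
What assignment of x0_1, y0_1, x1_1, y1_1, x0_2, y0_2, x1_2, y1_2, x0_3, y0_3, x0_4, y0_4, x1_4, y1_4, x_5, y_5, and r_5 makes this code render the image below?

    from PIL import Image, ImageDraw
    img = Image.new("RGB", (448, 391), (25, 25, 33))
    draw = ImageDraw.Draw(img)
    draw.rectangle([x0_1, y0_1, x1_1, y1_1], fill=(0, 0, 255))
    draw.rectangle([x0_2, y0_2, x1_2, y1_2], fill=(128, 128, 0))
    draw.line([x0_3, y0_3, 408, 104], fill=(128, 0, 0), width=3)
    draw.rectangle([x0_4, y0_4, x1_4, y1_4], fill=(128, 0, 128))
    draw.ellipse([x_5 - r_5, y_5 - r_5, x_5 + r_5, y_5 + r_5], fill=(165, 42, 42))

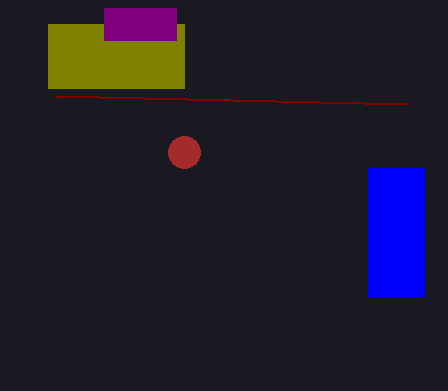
x0_1 = 368; y0_1 = 168; x1_1 = 424; y1_1 = 296; x0_2 = 48; y0_2 = 24; x1_2 = 184; y1_2 = 88; x0_3 = 56; y0_3 = 96; x0_4 = 104; y0_4 = 8; x1_4 = 176; y1_4 = 40; x_5 = 184; y_5 = 152; r_5 = 16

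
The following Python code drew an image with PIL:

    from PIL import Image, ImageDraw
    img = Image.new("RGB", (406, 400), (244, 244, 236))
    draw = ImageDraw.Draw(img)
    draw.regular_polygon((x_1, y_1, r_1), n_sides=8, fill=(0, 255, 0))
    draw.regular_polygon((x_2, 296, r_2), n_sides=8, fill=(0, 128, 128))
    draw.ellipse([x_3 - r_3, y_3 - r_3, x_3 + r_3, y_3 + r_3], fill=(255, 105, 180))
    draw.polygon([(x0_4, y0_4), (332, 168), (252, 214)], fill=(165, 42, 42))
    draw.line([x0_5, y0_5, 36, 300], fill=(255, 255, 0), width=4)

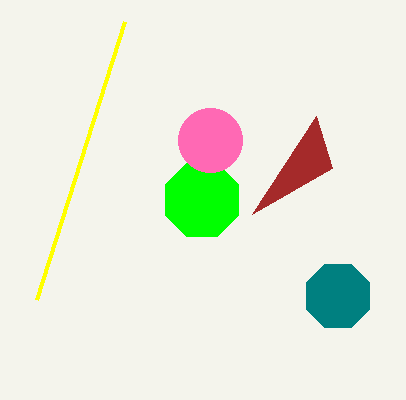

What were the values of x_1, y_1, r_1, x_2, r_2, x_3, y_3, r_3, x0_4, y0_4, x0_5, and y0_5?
x_1 = 202; y_1 = 200; r_1 = 40; x_2 = 338; r_2 = 34; x_3 = 210; y_3 = 140; r_3 = 32; x0_4 = 316; y0_4 = 116; x0_5 = 124; y0_5 = 22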